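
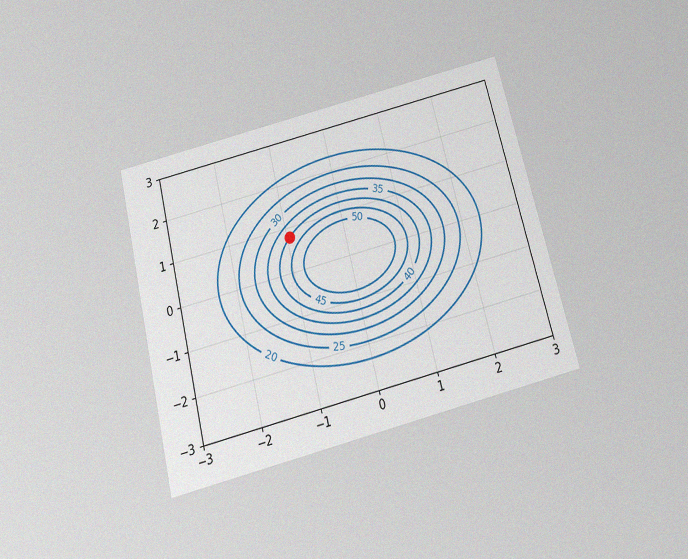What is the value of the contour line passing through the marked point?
The chart is tilted about 14° counter-clockwise and viewed slightly from below, with some photo noise. The marked point sits on the contour labelled 40.

40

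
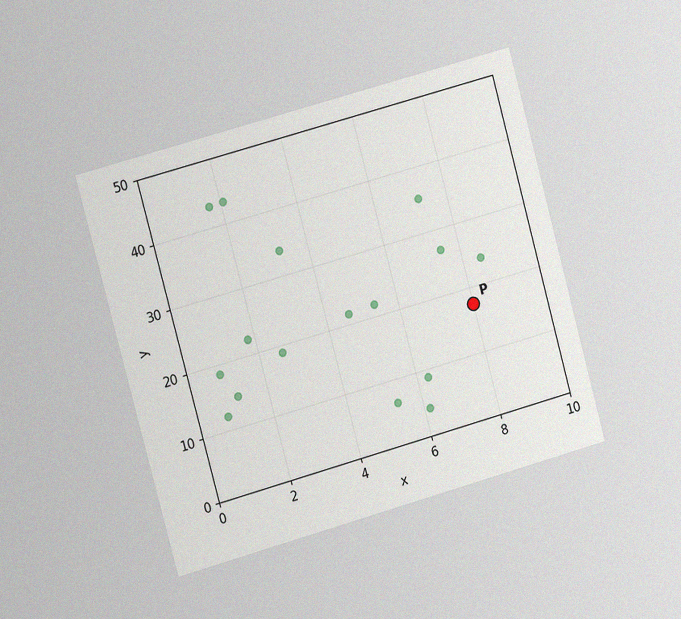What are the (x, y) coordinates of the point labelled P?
(8, 17.5)

The chart is tilted about 15° counter-clockwise and viewed slightly from the left, with some photo noise. Following the gridlines from P to each axis, P sits at (8, 17.5).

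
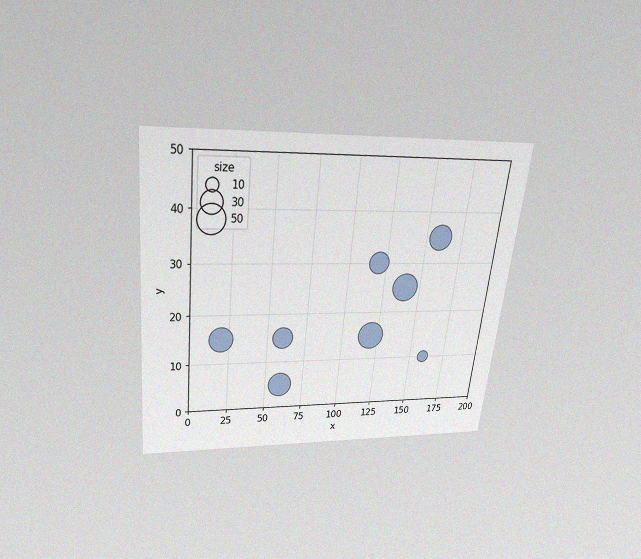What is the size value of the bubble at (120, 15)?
50

The chart is tilted about 6° clockwise and viewed slightly from above, with some photo noise. Matching the bubble at (120, 15) against the size legend gives 50.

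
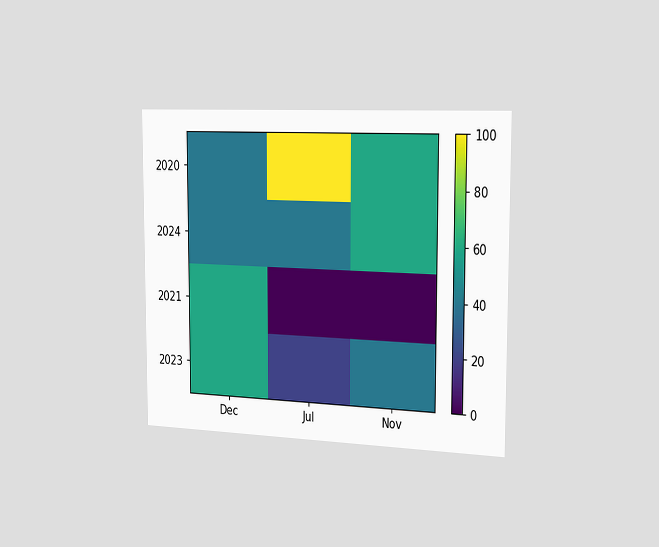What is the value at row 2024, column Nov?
60

The chart is viewed slightly from the right. Matching cell (2024, Nov) against the colorbar gives 60.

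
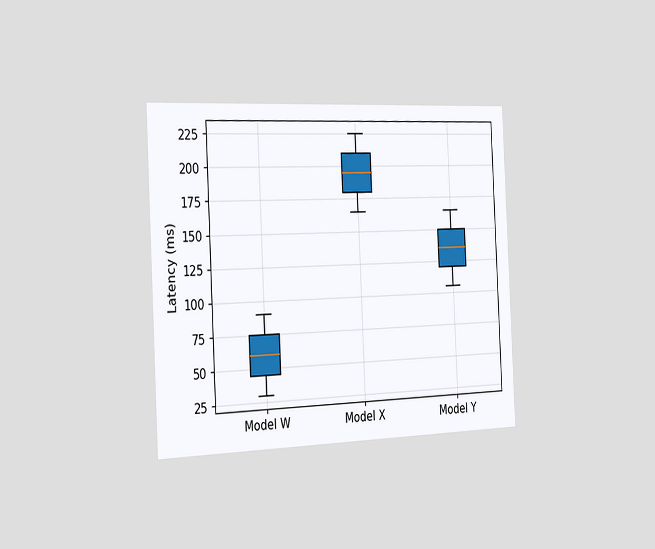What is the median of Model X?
195ms

The chart is tilted about 3° counter-clockwise and viewed slightly from the left. The median line in the Model X box sits at 195ms.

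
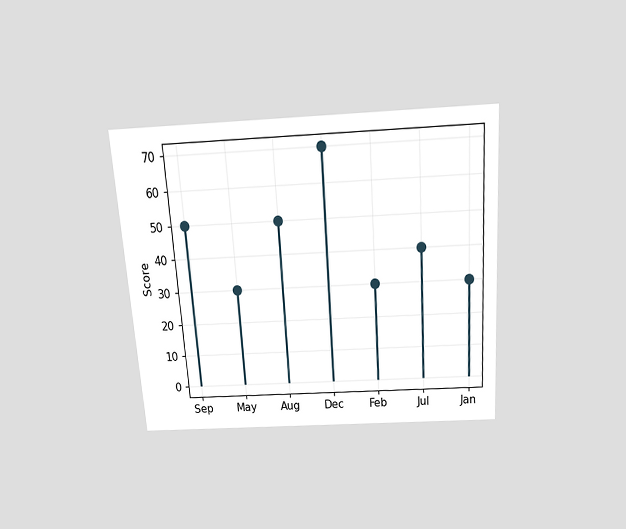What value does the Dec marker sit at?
The chart is tilted about 4° counter-clockwise and viewed slightly from above. The Dec marker sits at 70.

70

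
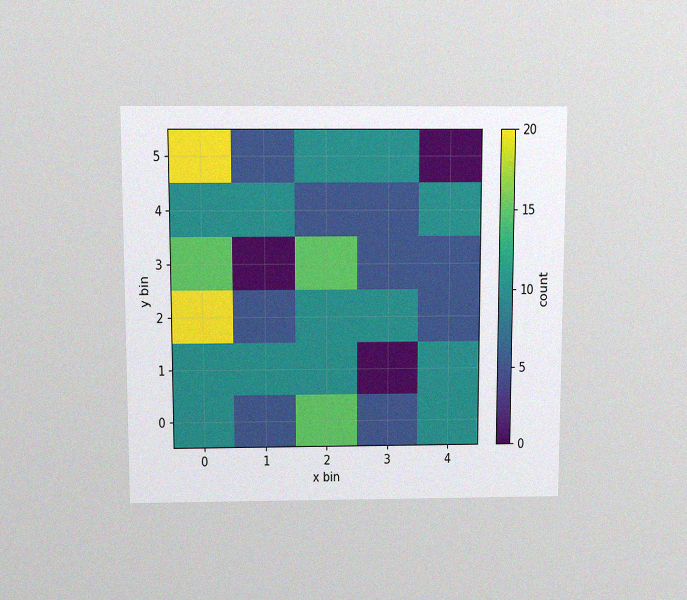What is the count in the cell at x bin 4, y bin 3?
5

The chart is viewed slightly from above, with some photo noise. Matching the cell (4, 3) against the colorbar gives 5.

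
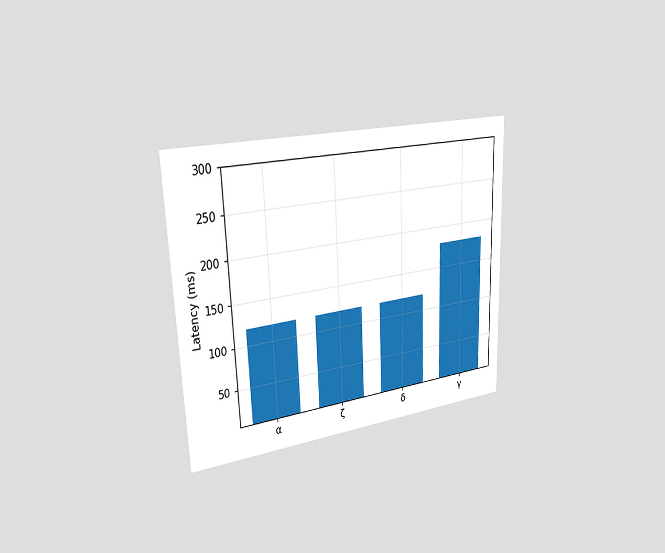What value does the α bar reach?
The chart is tilted about 2° counter-clockwise and viewed slightly from the left. Reading along the chart's y-axis, the α bar reaches 120ms.

120ms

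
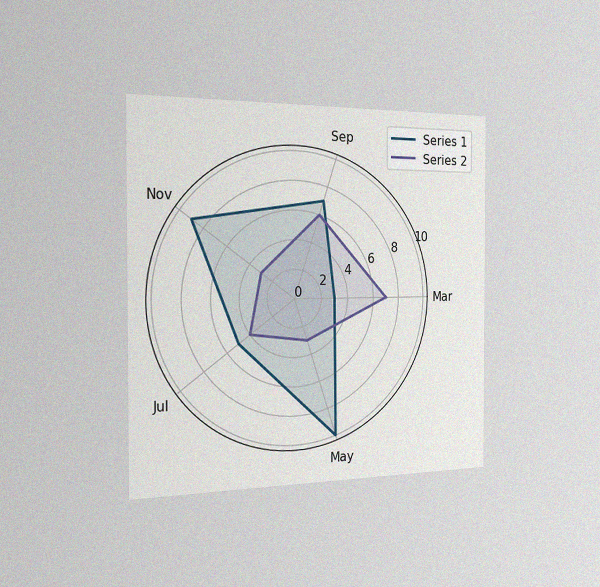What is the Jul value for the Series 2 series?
4

The chart is viewed slightly from the left, with some photo noise. On the Jul axis, Series 2 reaches 4.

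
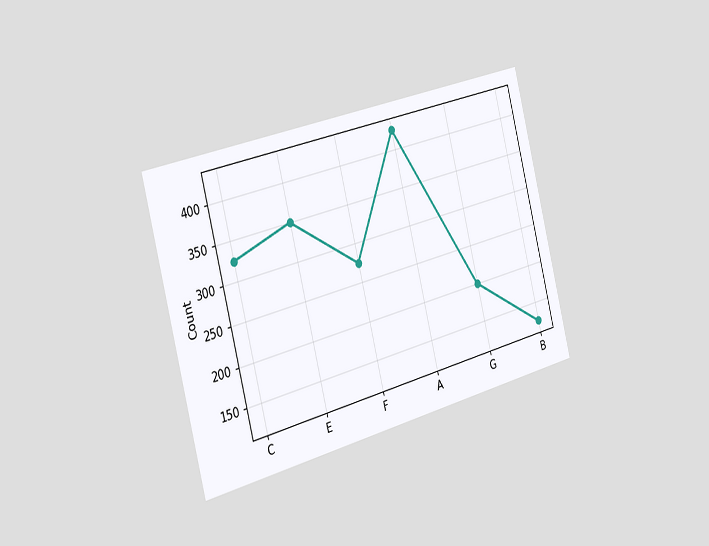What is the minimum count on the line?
The chart is tilted about 14° counter-clockwise and viewed slightly from the left. The lowest point is at B, and reading across to the y-axis gives 125.

125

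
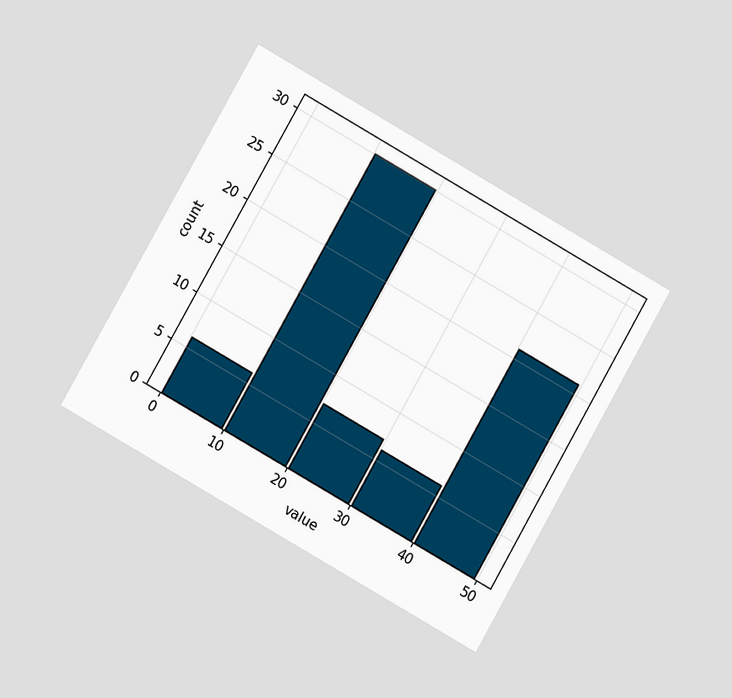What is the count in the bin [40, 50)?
The chart is tilted about 30° clockwise and viewed at a slight angle. The [40, 50) bin has height 21.

21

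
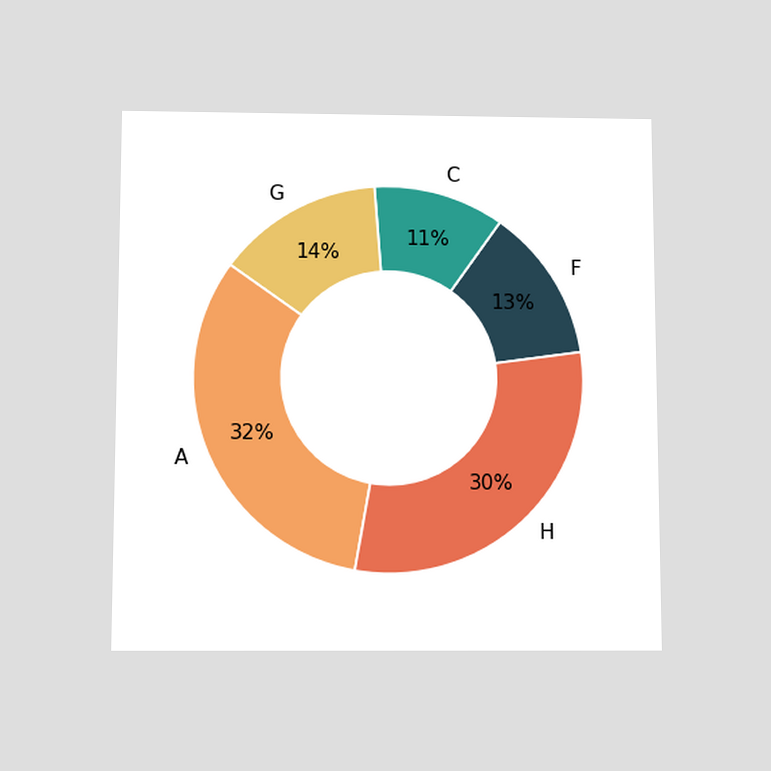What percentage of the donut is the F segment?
The chart is viewed slightly from below. The F segment takes up 13% of the ring.

13%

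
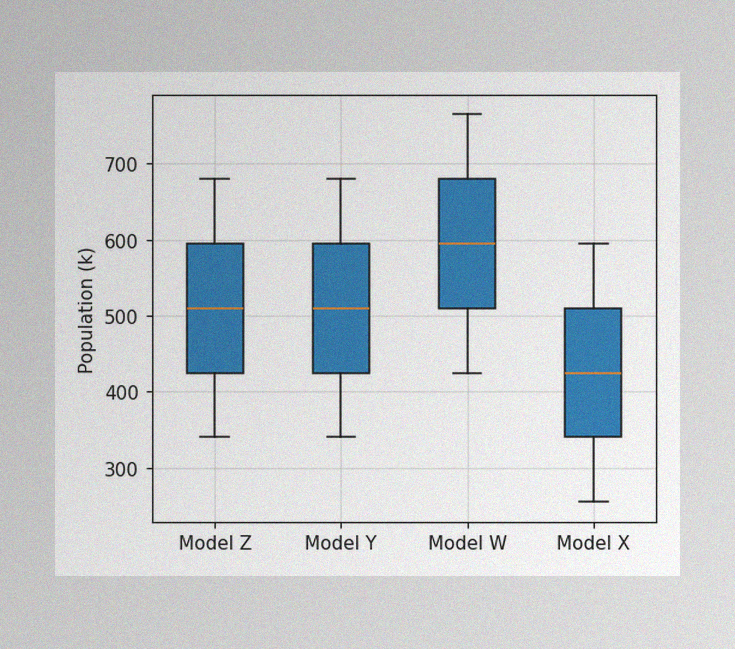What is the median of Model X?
The image has some photo noise and uneven lighting. The median line in the Model X box sits at 425k.

425k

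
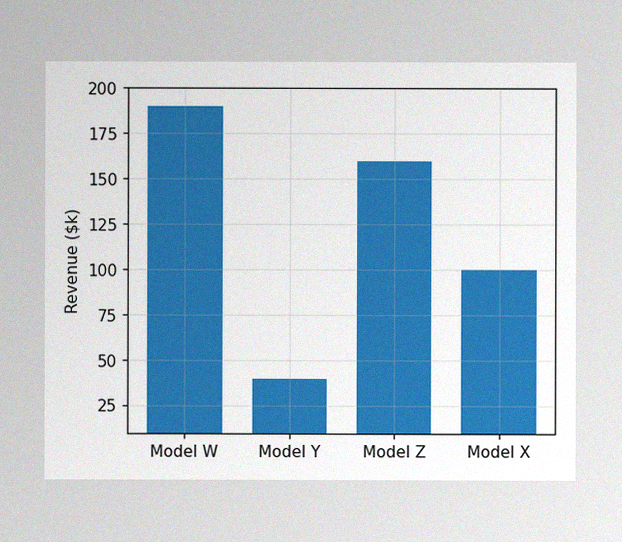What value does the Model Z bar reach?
$160k

The image has some photo noise and uneven lighting. Reading along the chart's y-axis, the Model Z bar reaches $160k.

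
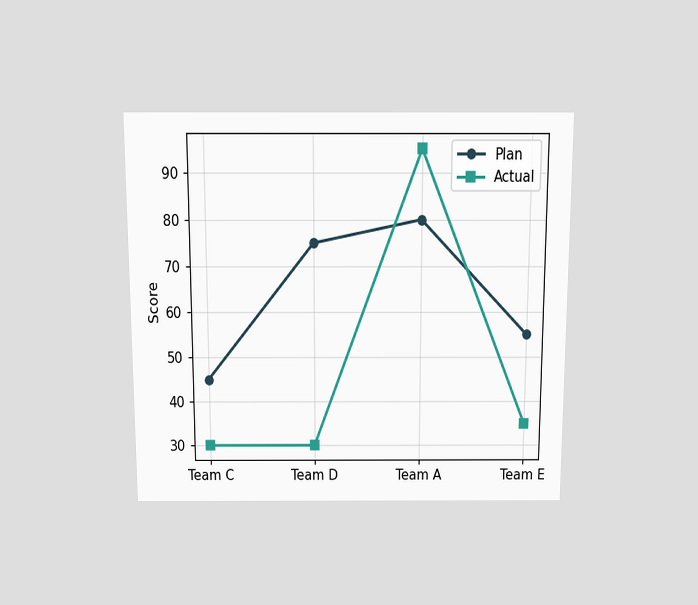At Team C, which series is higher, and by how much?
The chart is viewed slightly from above. At Team C, Plan sits above the other line by 15.

Plan, by 15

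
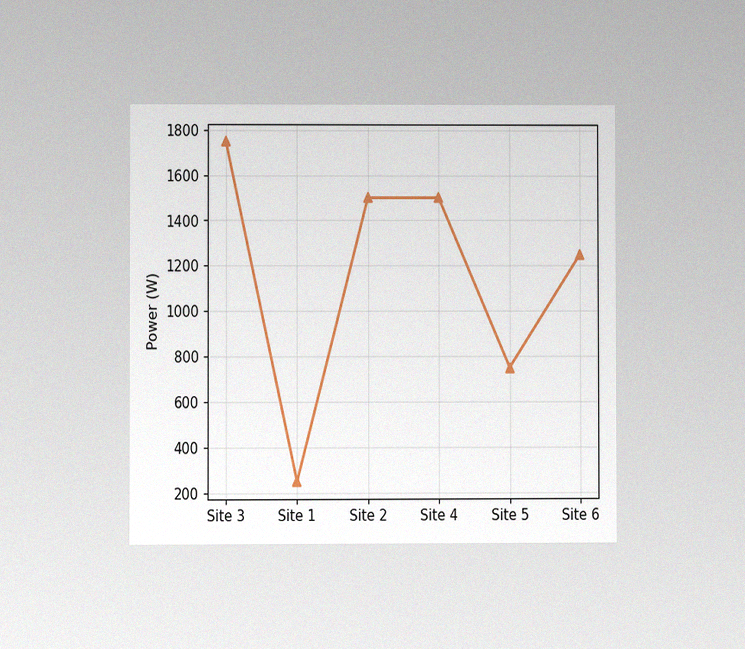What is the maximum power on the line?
1750W

The chart is viewed at a slight angle, with some photo noise. The highest point is at Site 3, and reading across to the y-axis gives 1750W.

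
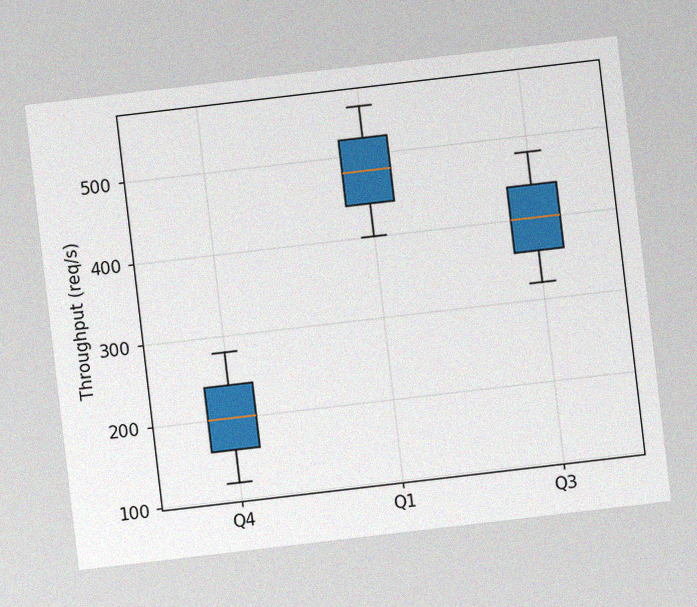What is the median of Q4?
The chart is tilted about 7° counter-clockwise, with some photo noise. The median line in the Q4 box sits at 200req/s.

200req/s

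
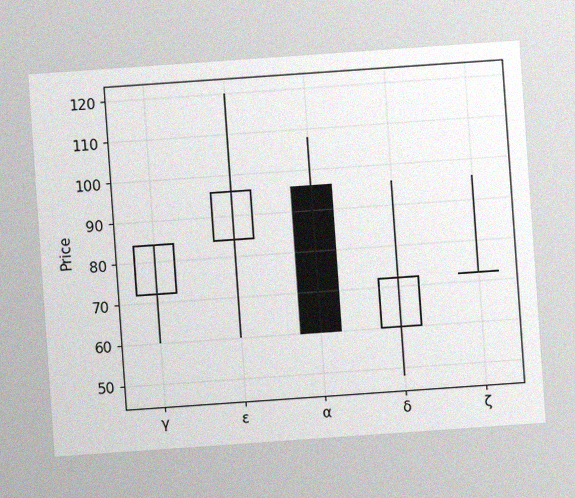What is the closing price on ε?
The chart is tilted about 4° counter-clockwise, with some photo noise. The ε candle closes at 96.

96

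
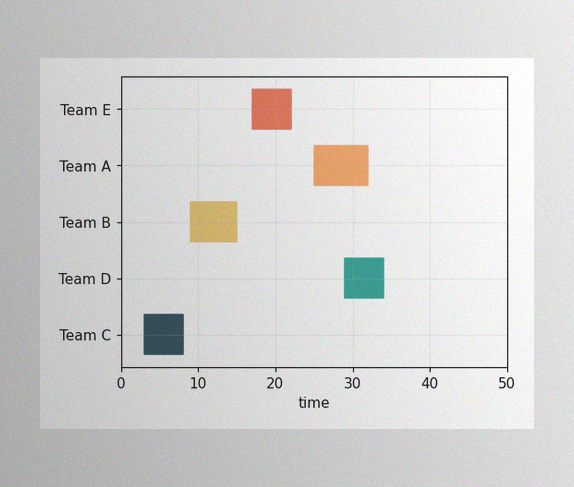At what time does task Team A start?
25

The image has some photo noise and uneven lighting. The Team A bar begins at t=25.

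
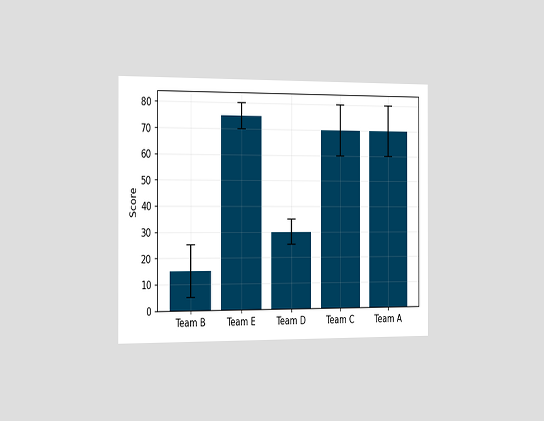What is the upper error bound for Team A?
The chart is viewed slightly from the left. The Team A bar's upper whisker reaches 80.

80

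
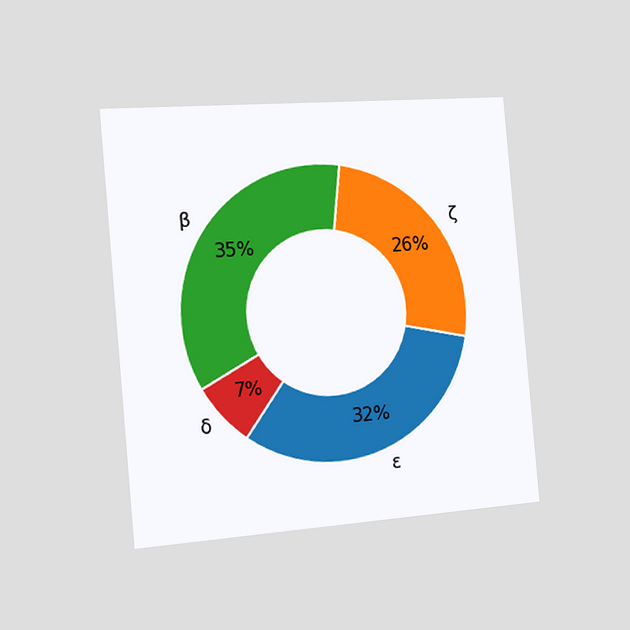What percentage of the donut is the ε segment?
The chart is tilted about 5° counter-clockwise and viewed slightly from the left. The ε segment takes up 32% of the ring.

32%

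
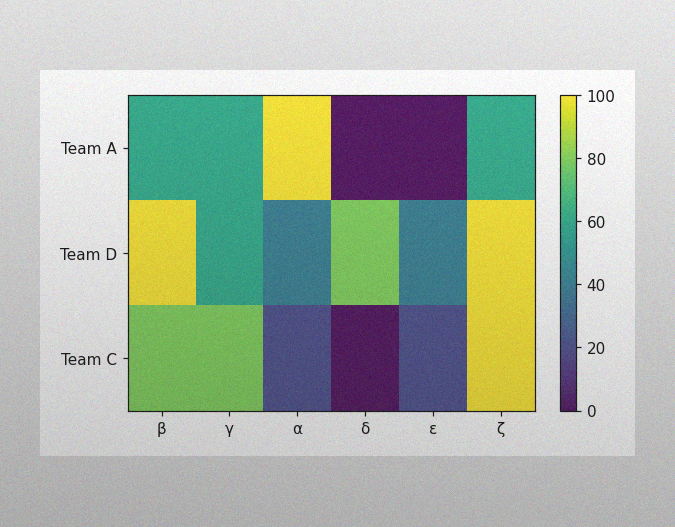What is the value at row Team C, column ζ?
The image has some photo noise and uneven lighting. Matching cell (Team C, ζ) against the colorbar gives 100.

100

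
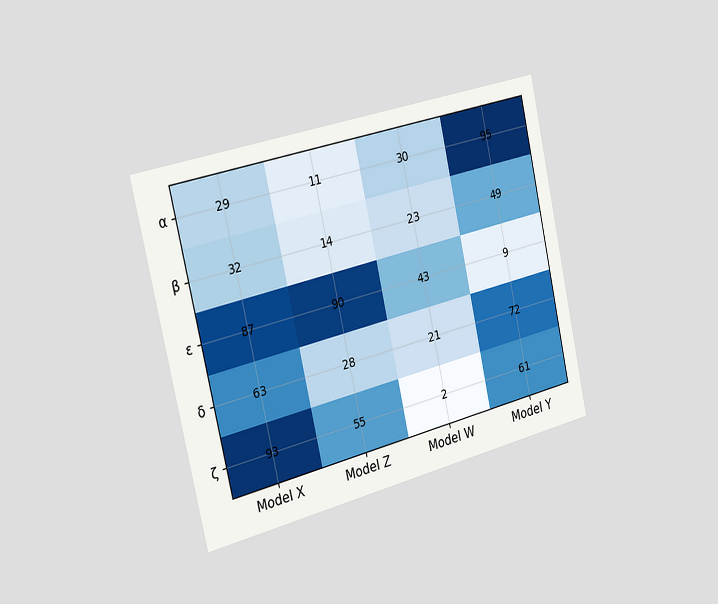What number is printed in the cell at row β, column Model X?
The chart is tilted about 13° counter-clockwise and viewed slightly from the left. The (β, Model X) cell reads 32.

32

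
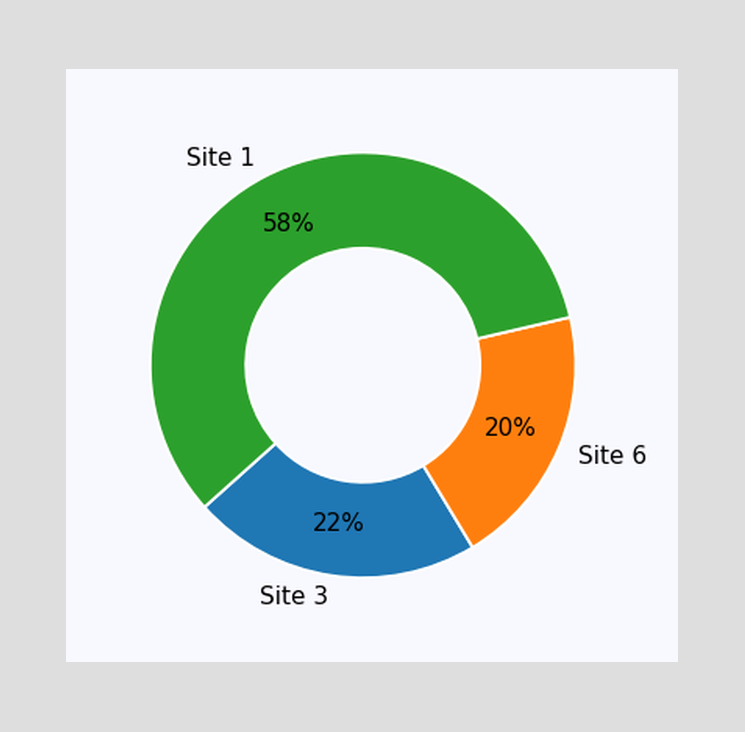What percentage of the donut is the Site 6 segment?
20%

The Site 6 segment takes up 20% of the ring.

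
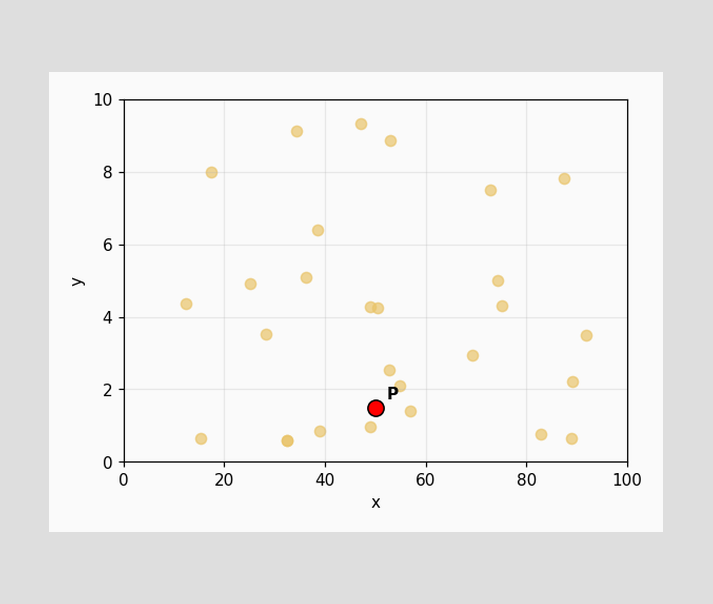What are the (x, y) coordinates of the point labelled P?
(50, 1.5)

Following the gridlines from P to each axis, P sits at (50, 1.5).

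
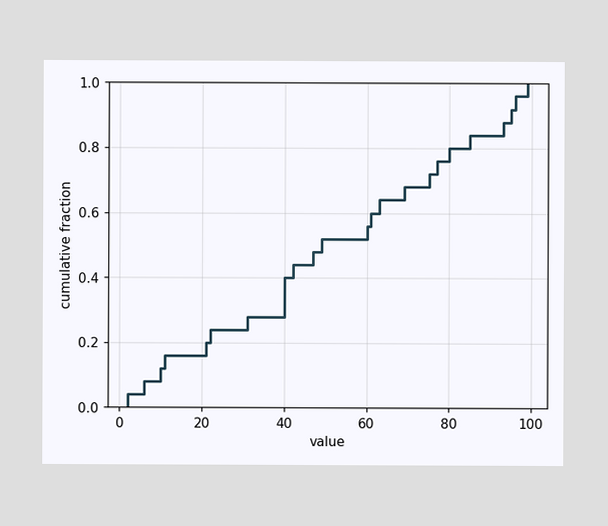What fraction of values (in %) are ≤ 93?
At x=93 the ECDF step is at 88%.

88%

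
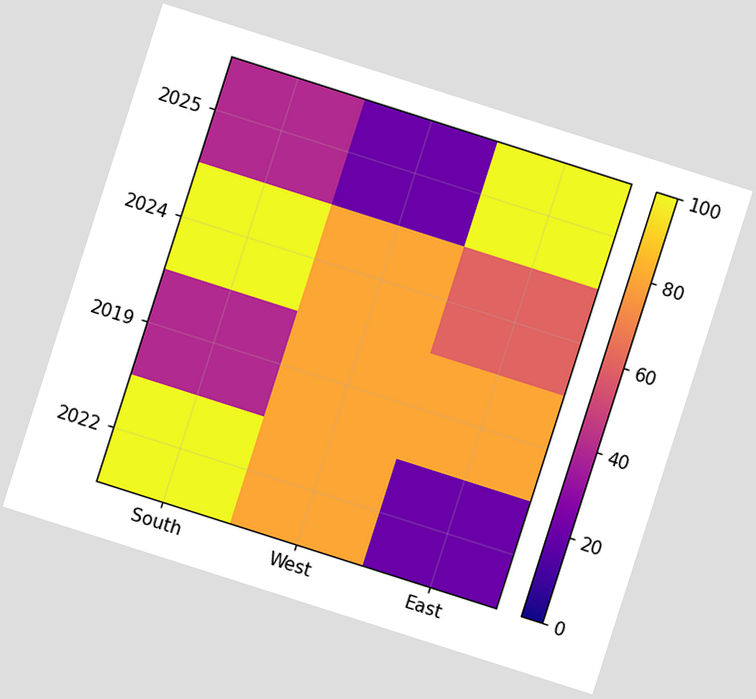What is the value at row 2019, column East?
The chart is tilted about 18° clockwise. Matching cell (2019, East) against the colorbar gives 80.

80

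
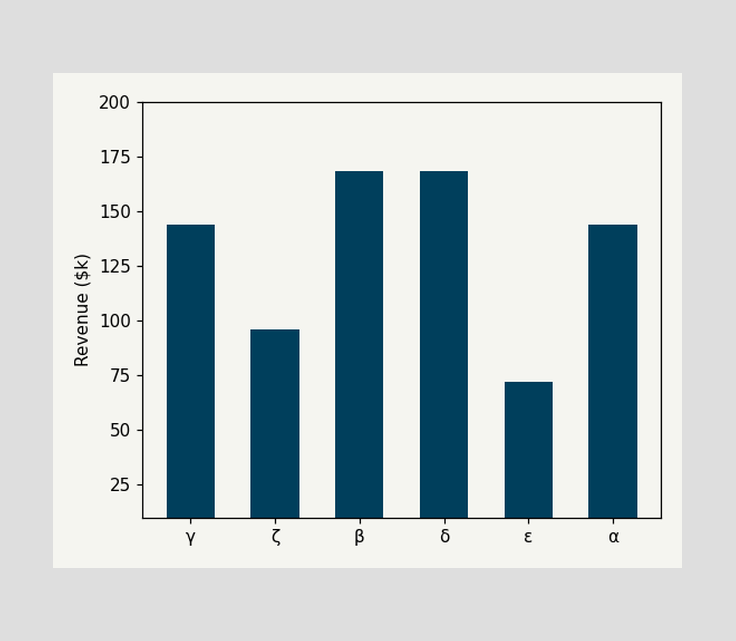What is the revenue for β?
Reading along the chart's y-axis, the β bar reaches $168k.

$168k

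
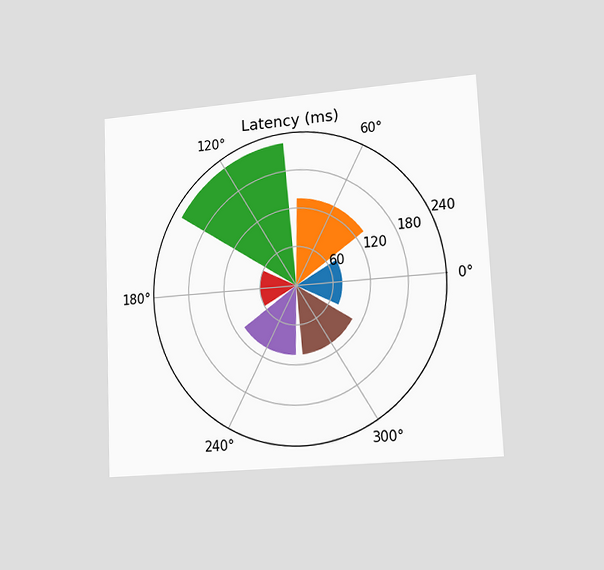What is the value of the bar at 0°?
The chart is tilted about 3° counter-clockwise and viewed slightly from the right. The bar at 0° reaches 75ms on the radial axis.

75ms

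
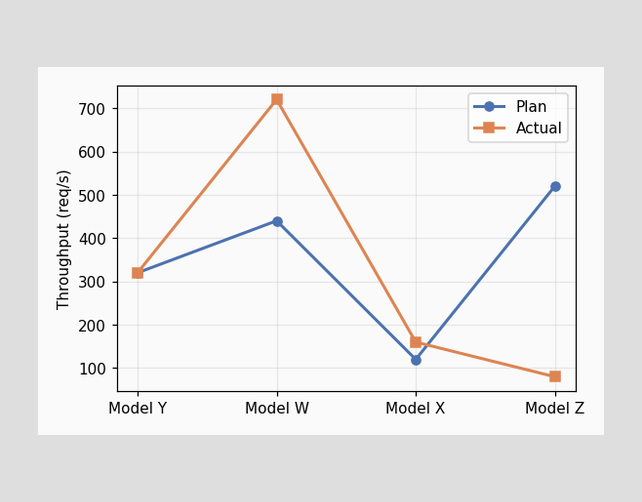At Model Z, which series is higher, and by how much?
Plan, by 440req/s

At Model Z, Plan sits above the other line by 440req/s.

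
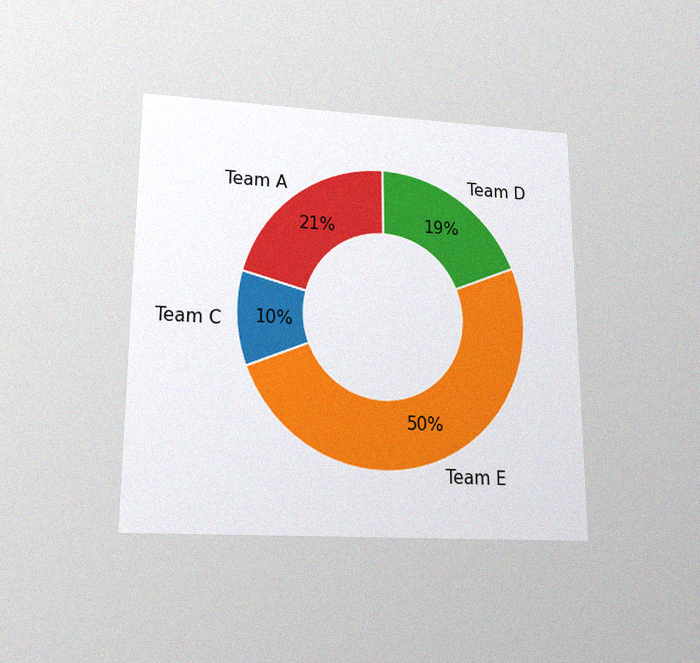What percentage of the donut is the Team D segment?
The chart is viewed slightly from below, with some photo noise. The Team D segment takes up 19% of the ring.

19%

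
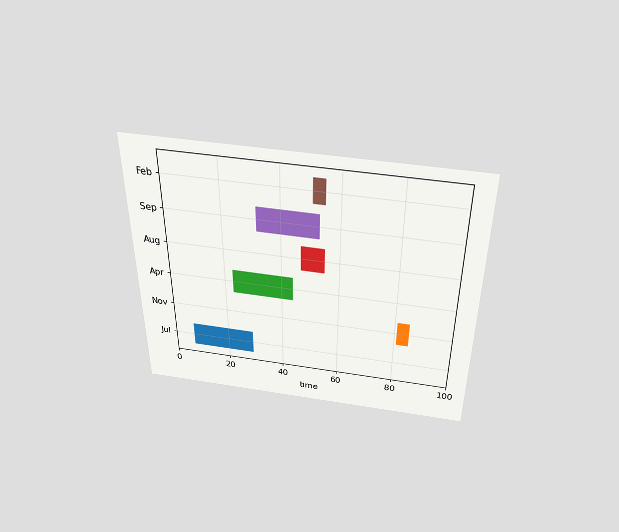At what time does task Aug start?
47

The chart is viewed slightly from above. The Aug bar begins at t=47.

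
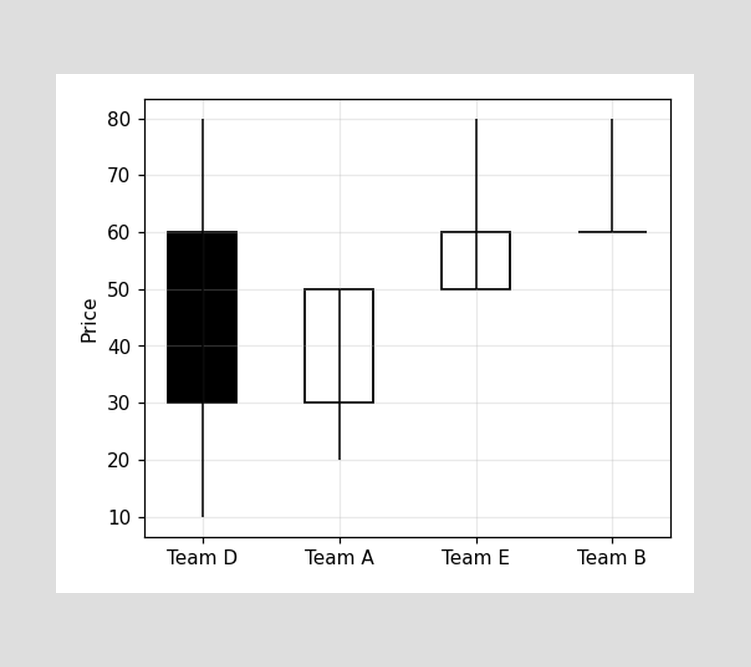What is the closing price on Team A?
The Team A candle closes at 50.

50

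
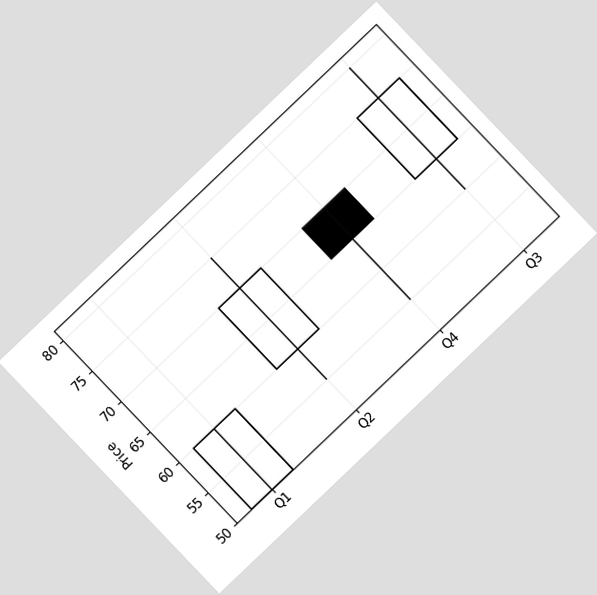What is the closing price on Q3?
The chart is tilted about 44° counter-clockwise. The Q3 candle closes at 75.

75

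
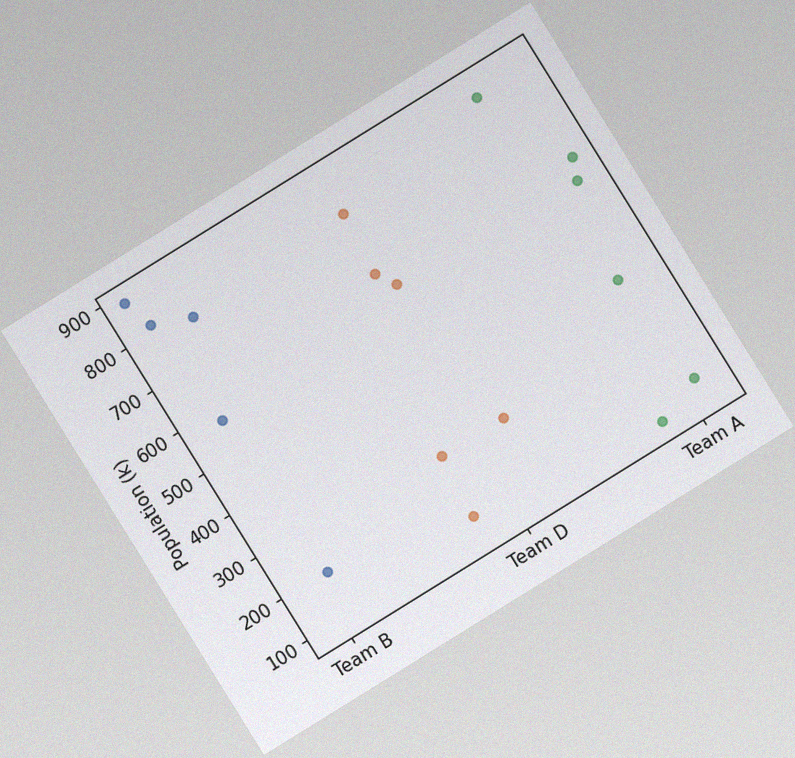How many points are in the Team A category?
The chart is tilted about 32° counter-clockwise, with some photo noise. Counting the markers in the Team A column gives 6.

6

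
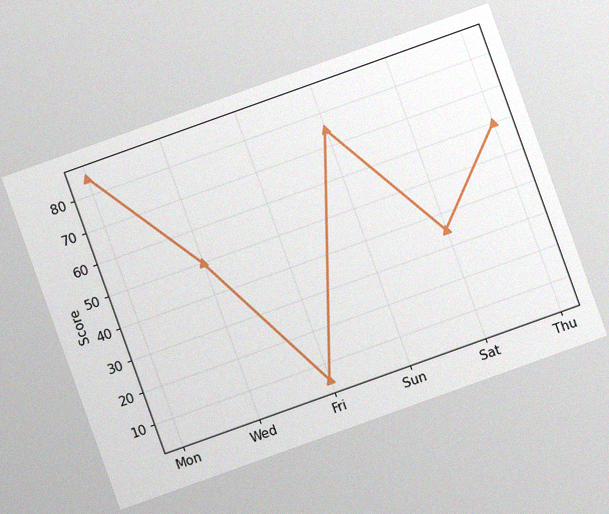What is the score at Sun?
The chart is tilted about 20° counter-clockwise, with some photo noise. At Sun, the line is at 75.

75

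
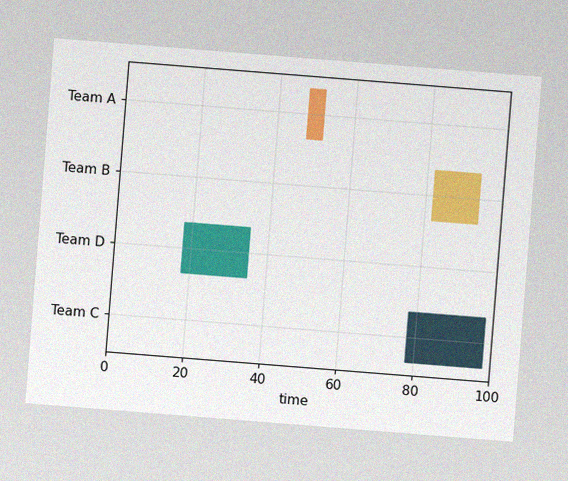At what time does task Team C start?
The chart is tilted about 5° clockwise, with some photo noise. The Team C bar begins at t=78.

78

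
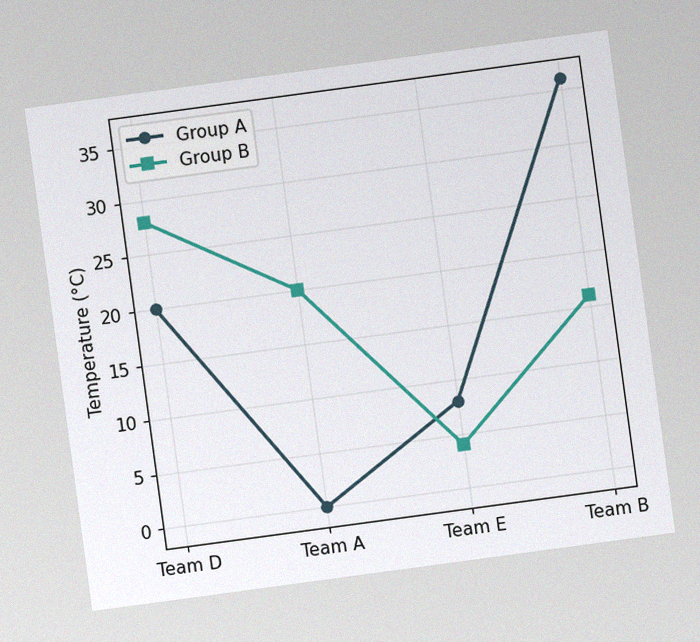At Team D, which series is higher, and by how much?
The chart is tilted about 8° counter-clockwise, with some photo noise. At Team D, Group B sits above the other line by 8°C.

Group B, by 8°C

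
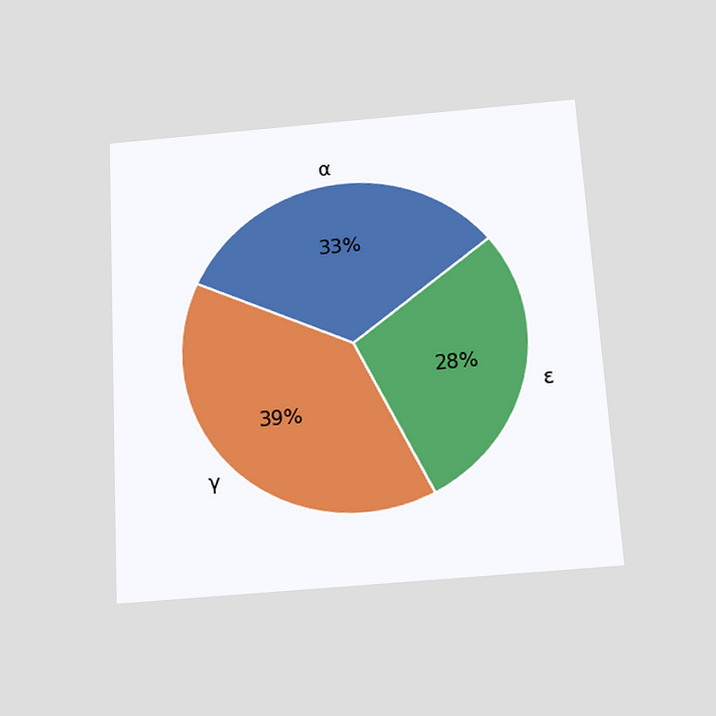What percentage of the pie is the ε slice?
28%

The chart is tilted about 3° counter-clockwise and viewed slightly from below. The ε slice takes up 28% of the pie.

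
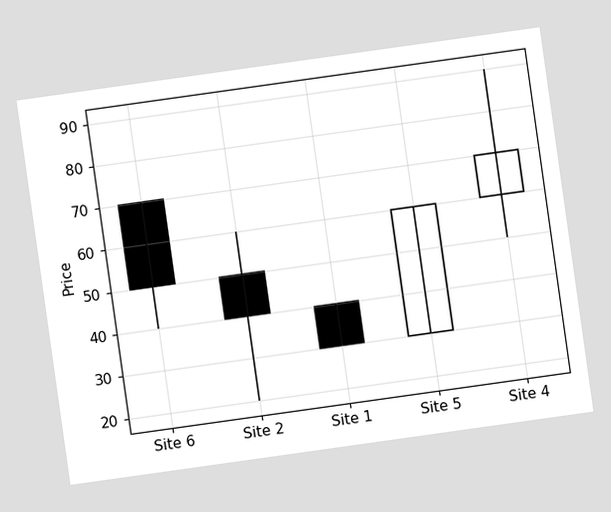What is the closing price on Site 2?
40

The chart is tilted about 8° counter-clockwise. The Site 2 candle closes at 40.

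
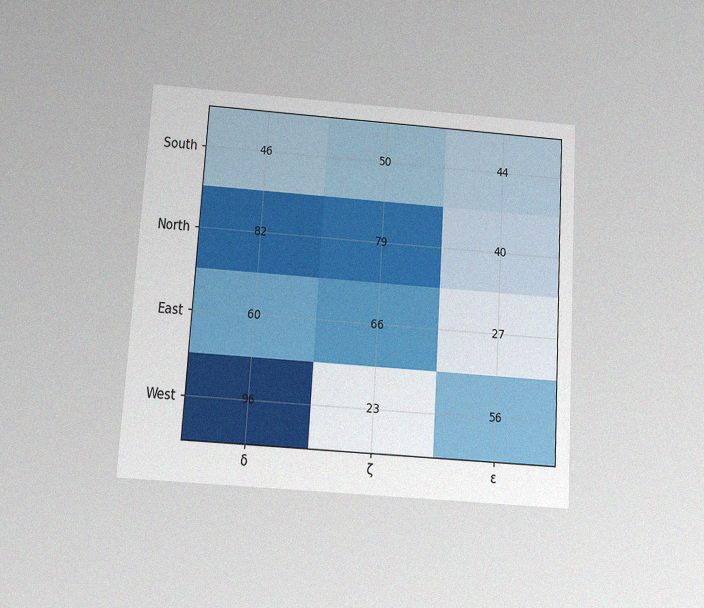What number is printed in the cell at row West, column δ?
The chart is tilted about 4° clockwise and viewed slightly from below, with some photo noise. The (West, δ) cell reads 96.

96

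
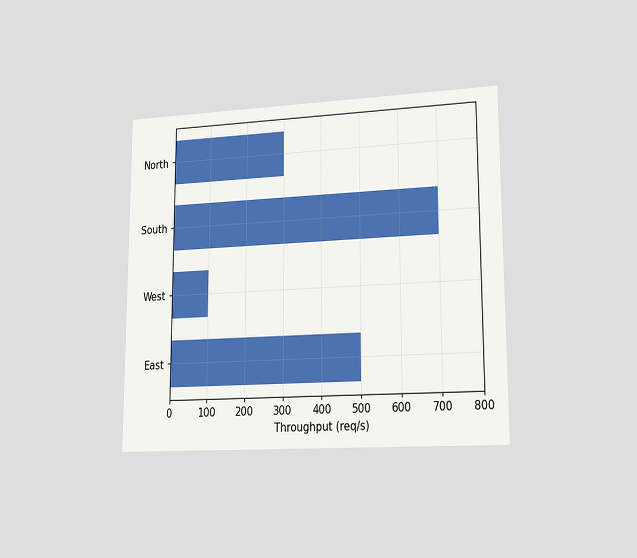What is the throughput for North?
300req/s

The chart is viewed slightly from the right. Reading along the chart's x-axis, the North bar reaches 300req/s.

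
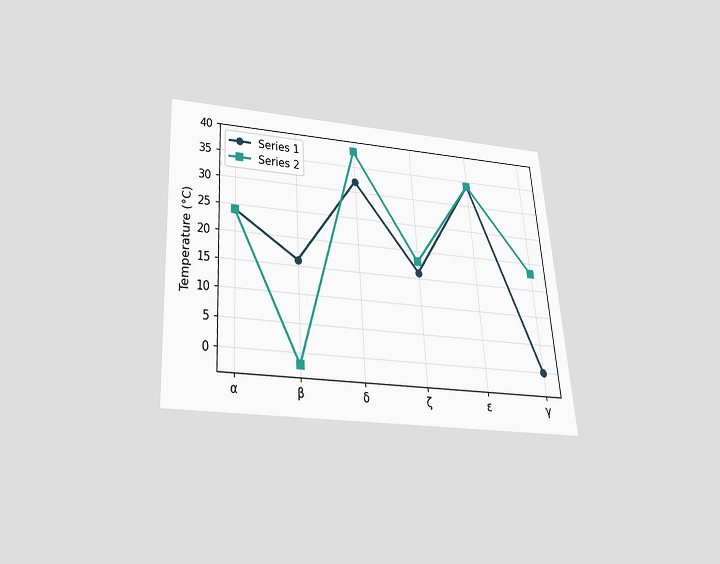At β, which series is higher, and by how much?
Series 1, by 18°C

The chart is tilted about 4° counter-clockwise and viewed slightly from below. At β, Series 1 sits above the other line by 18°C.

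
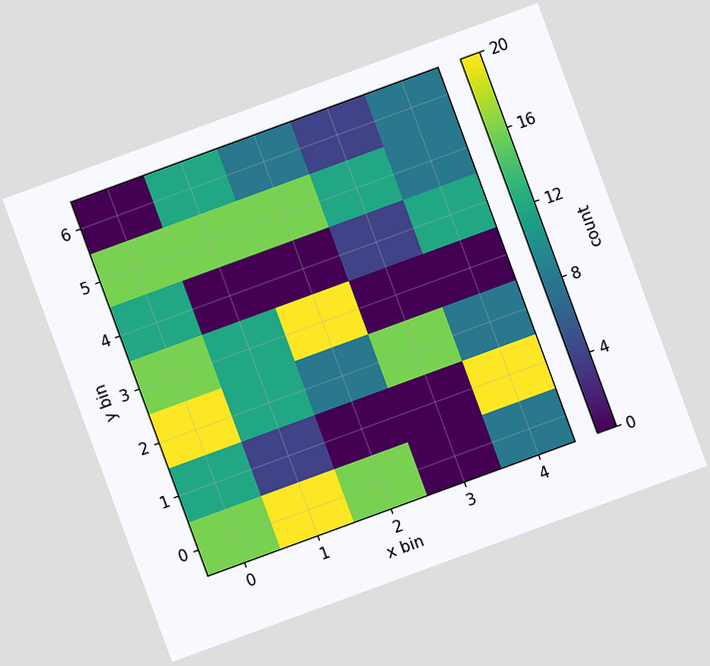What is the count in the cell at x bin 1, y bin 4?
0

The chart is tilted about 20° counter-clockwise. Matching the cell (1, 4) against the colorbar gives 0.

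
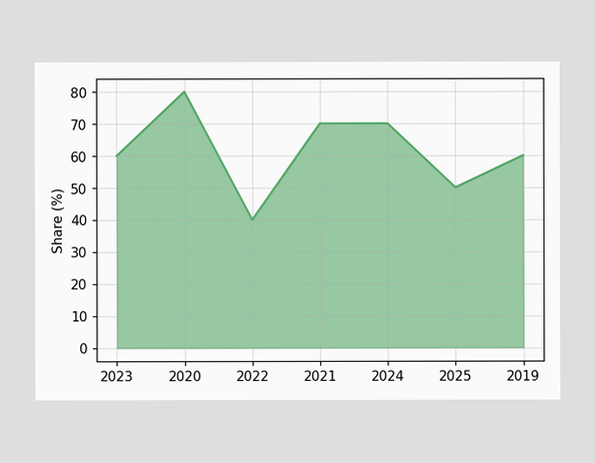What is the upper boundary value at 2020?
80%

At 2020 the upper boundary is at 80%.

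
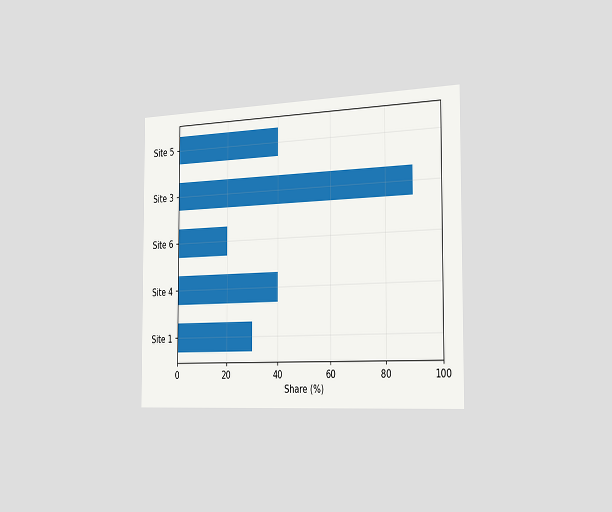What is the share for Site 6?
20%

The chart is viewed slightly from the right. Reading along the chart's x-axis, the Site 6 bar reaches 20%.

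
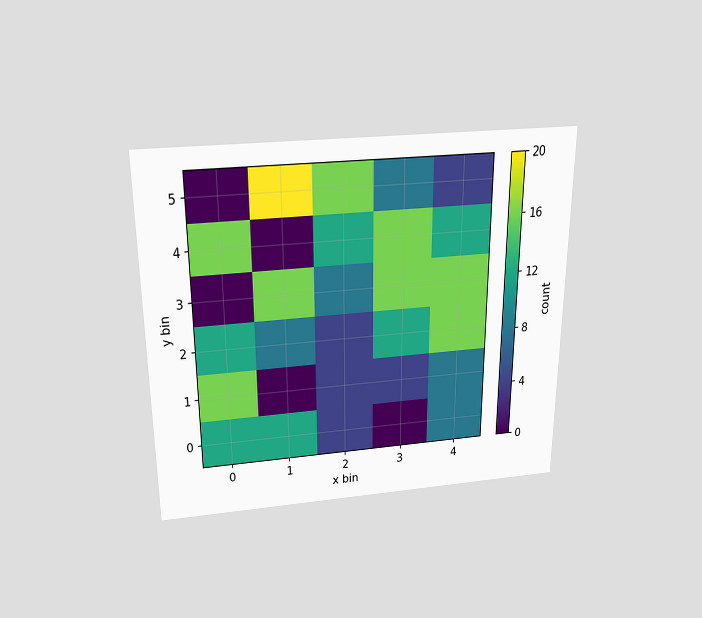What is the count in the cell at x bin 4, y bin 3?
The chart is viewed slightly from above. Matching the cell (4, 3) against the colorbar gives 16.

16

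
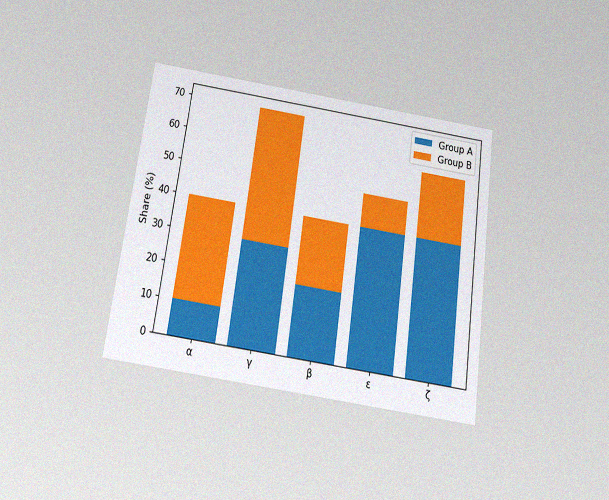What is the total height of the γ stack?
70%

The chart is tilted about 8° clockwise and viewed slightly from below, with some photo noise. The γ stack's top reaches 70% on the y-axis.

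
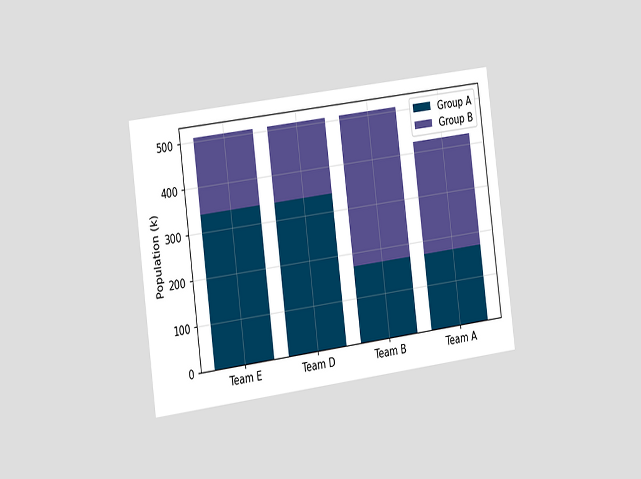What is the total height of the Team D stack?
The chart is tilted about 7° counter-clockwise and viewed slightly from the left. The Team D stack's top reaches 510k on the y-axis.

510k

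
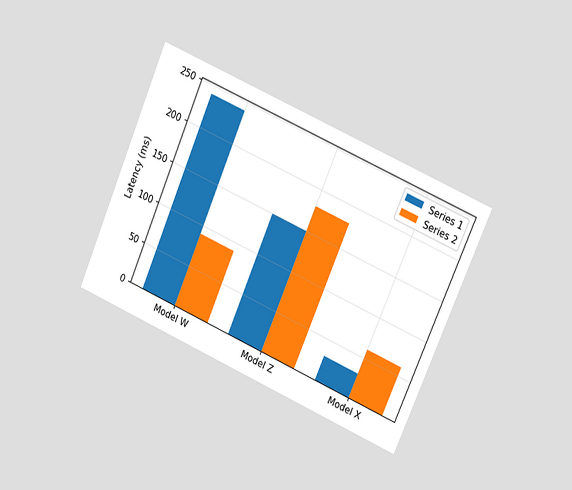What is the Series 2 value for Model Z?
180ms

The chart is tilted about 23° clockwise and viewed at a slight angle. The Series 2 bar at Model Z reaches 180ms on the y-axis.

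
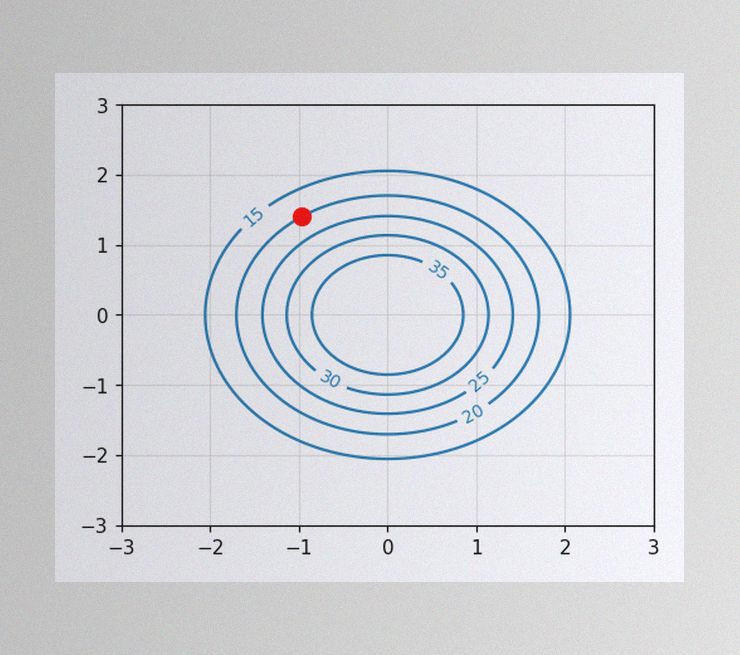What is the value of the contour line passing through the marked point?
20

The image has some photo noise and uneven lighting. The marked point sits on the contour labelled 20.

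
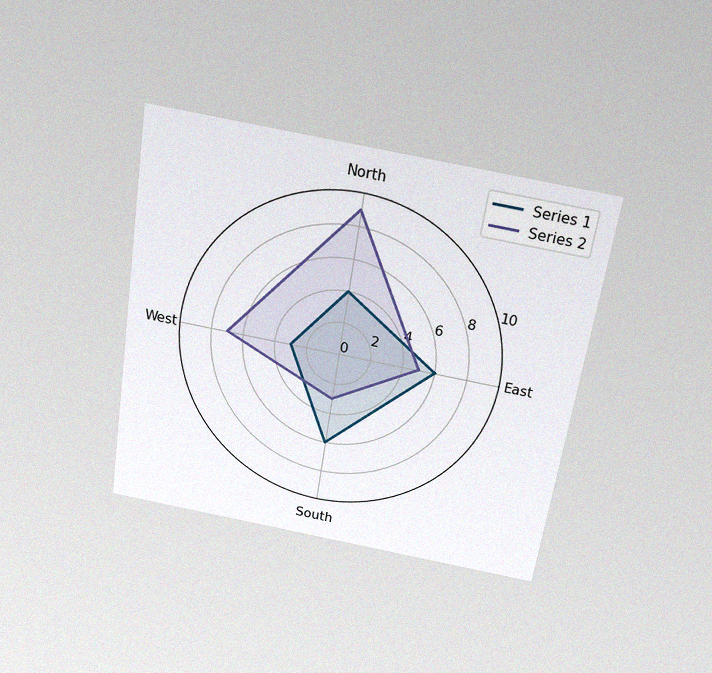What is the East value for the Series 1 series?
The chart is tilted about 9° clockwise and viewed slightly from above, with some photo noise. On the East axis, Series 1 reaches 6.

6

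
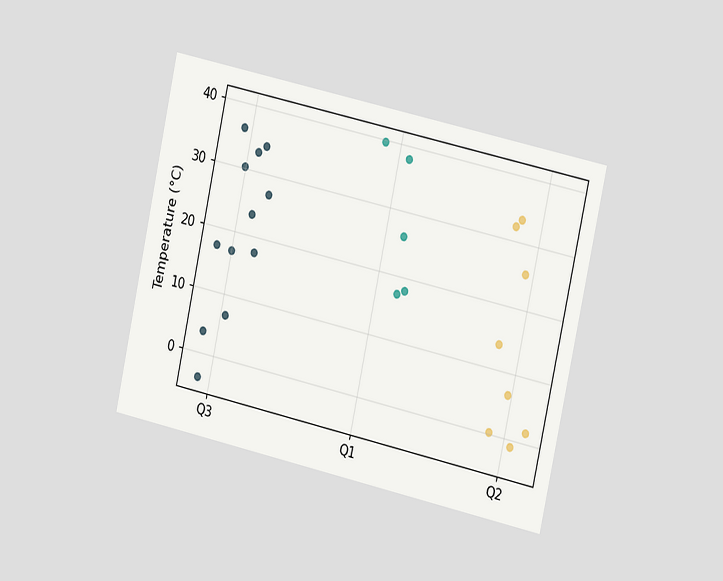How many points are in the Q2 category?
The chart is tilted about 12° clockwise and viewed slightly from the right. Counting the markers in the Q2 column gives 8.

8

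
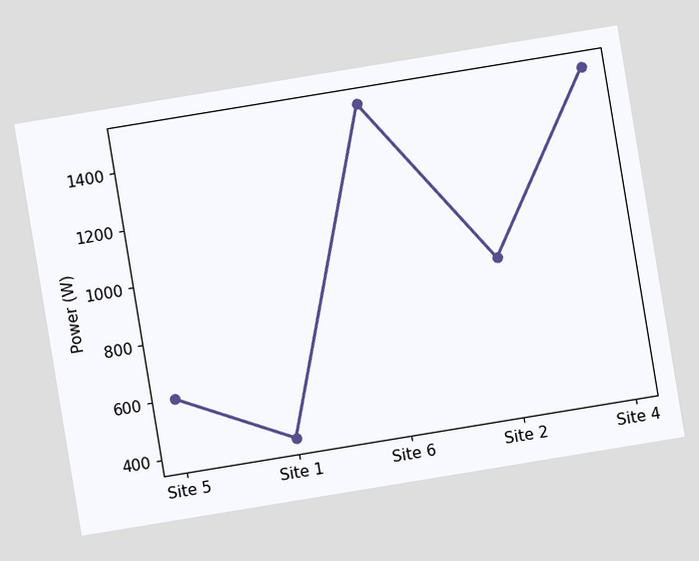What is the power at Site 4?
The chart is tilted about 9° counter-clockwise. At Site 4, the line is at 1500W.

1500W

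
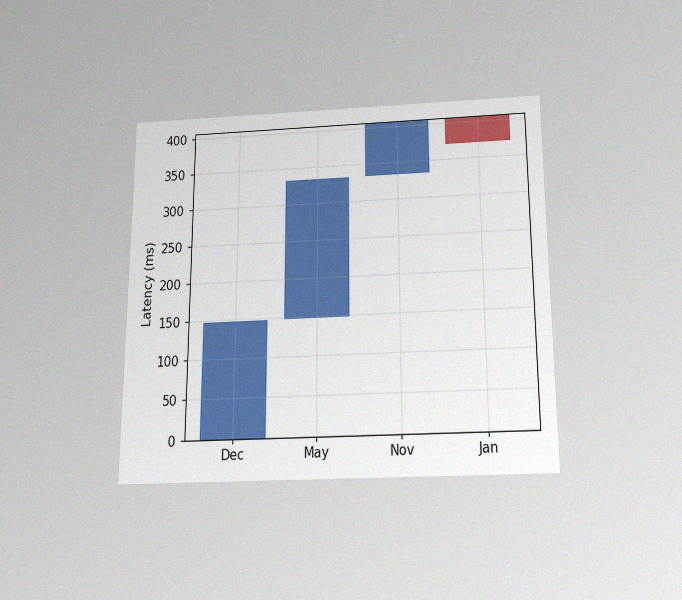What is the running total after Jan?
370ms

The chart is viewed slightly from below, with some photo noise. After Jan the running total reaches 370ms.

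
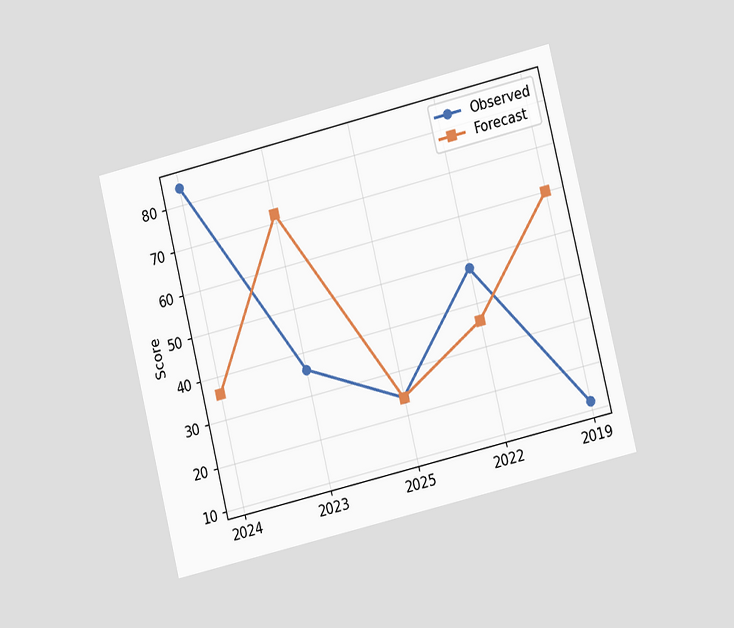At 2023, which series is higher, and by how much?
The chart is tilted about 14° counter-clockwise and viewed at a slight angle. At 2023, Forecast sits above the other line by 36.

Forecast, by 36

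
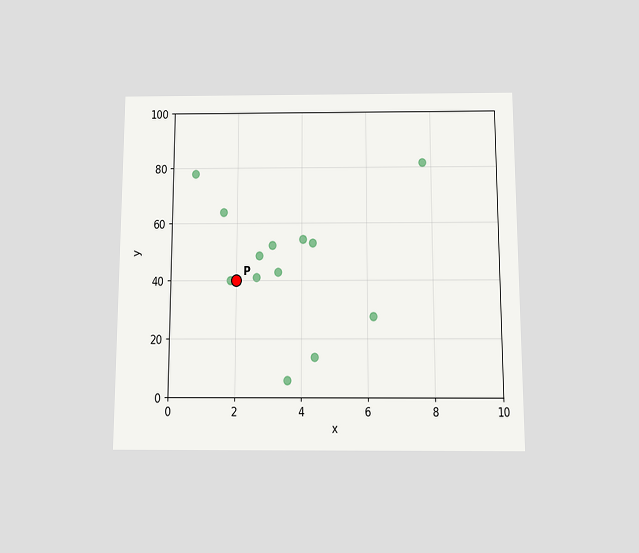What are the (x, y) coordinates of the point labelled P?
(2, 40)

The chart is viewed slightly from below. Following the gridlines from P to each axis, P sits at (2, 40).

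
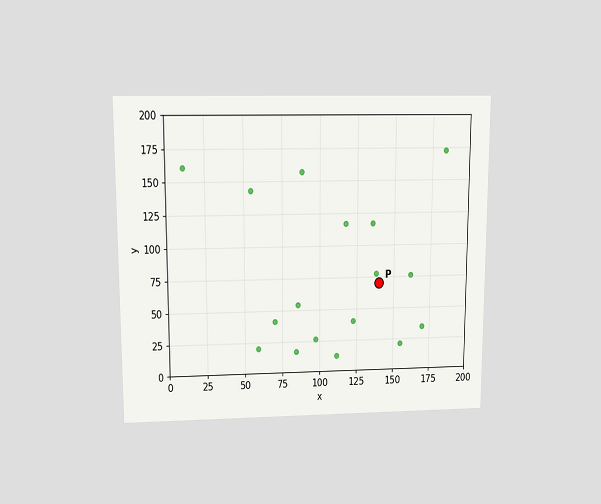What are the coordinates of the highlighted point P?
(140, 70)

The chart is viewed slightly from above. Following the gridlines from P to each axis, P sits at (140, 70).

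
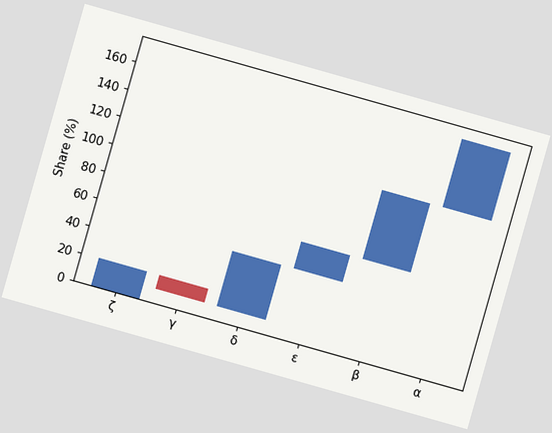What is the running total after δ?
50%

The chart is tilted about 16° clockwise. After δ the running total reaches 50%.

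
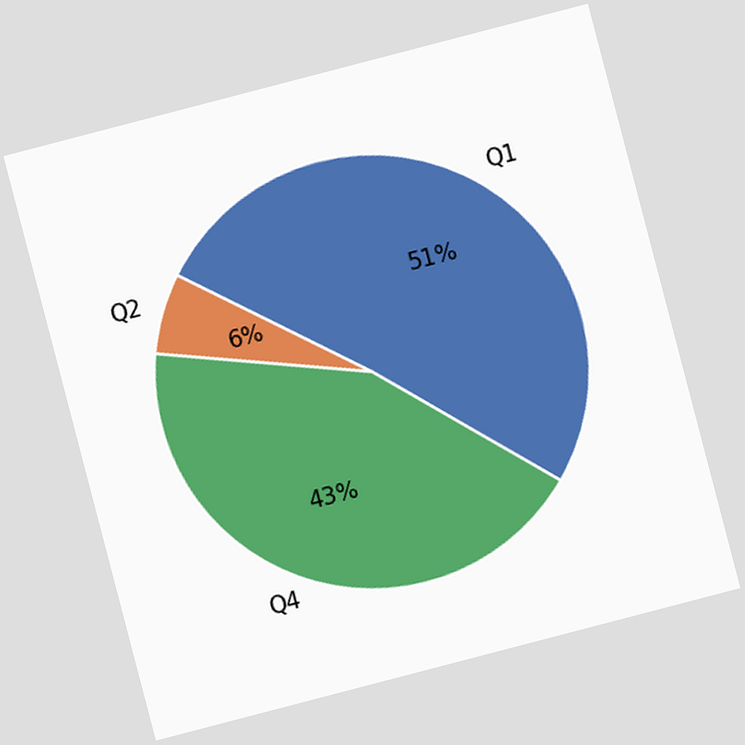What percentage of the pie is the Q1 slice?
The chart is tilted about 15° counter-clockwise. The Q1 slice takes up 51% of the pie.

51%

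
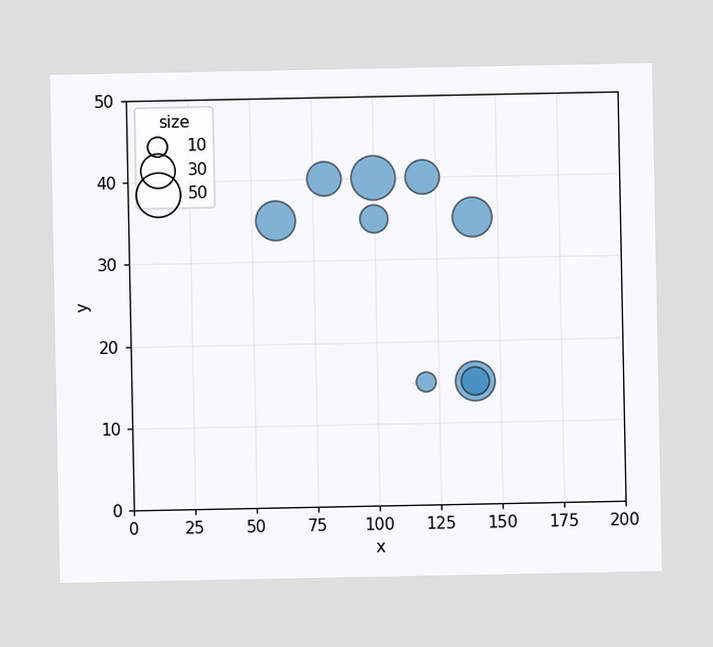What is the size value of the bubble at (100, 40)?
50

Matching the bubble at (100, 40) against the size legend gives 50.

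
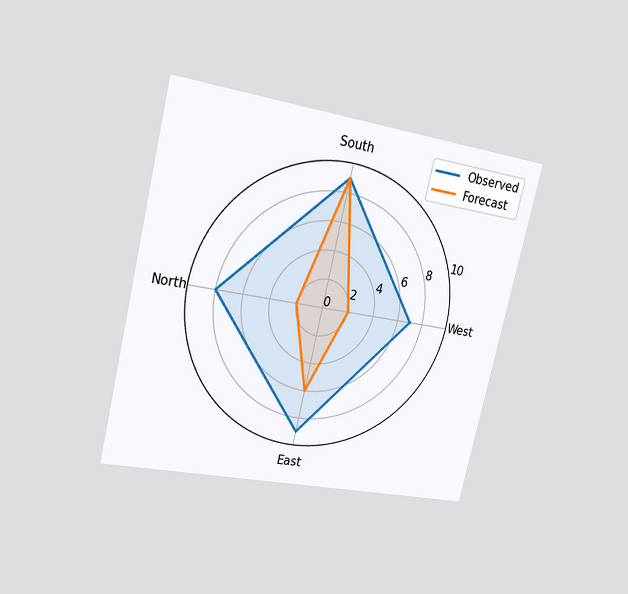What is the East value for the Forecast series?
The chart is tilted about 13° clockwise and viewed at a slight angle. On the East axis, Forecast reaches 6.

6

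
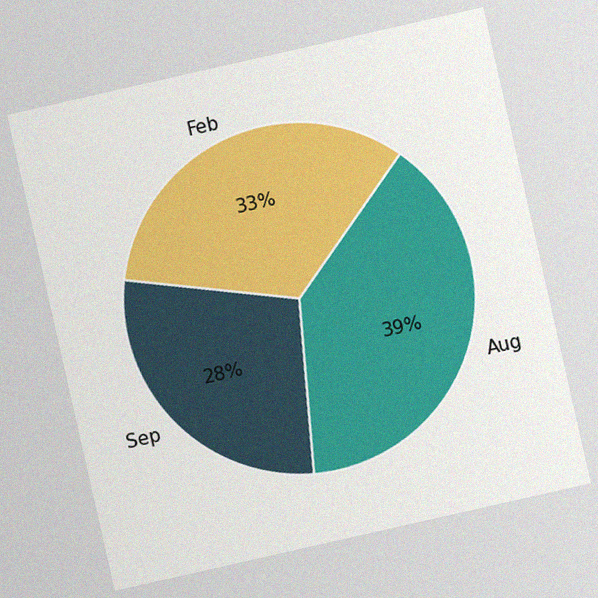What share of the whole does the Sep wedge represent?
The chart is tilted about 13° counter-clockwise, with some photo noise. The Sep slice takes up 28% of the pie.

28%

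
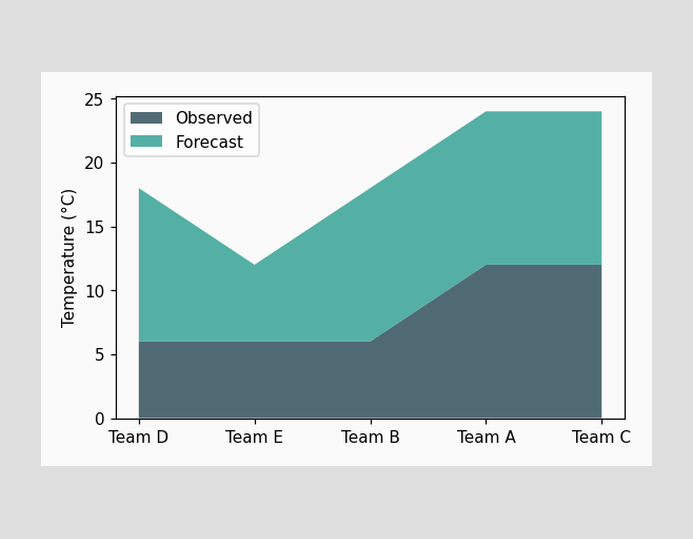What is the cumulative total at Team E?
12°C

The stacked total at Team E reaches 12°C.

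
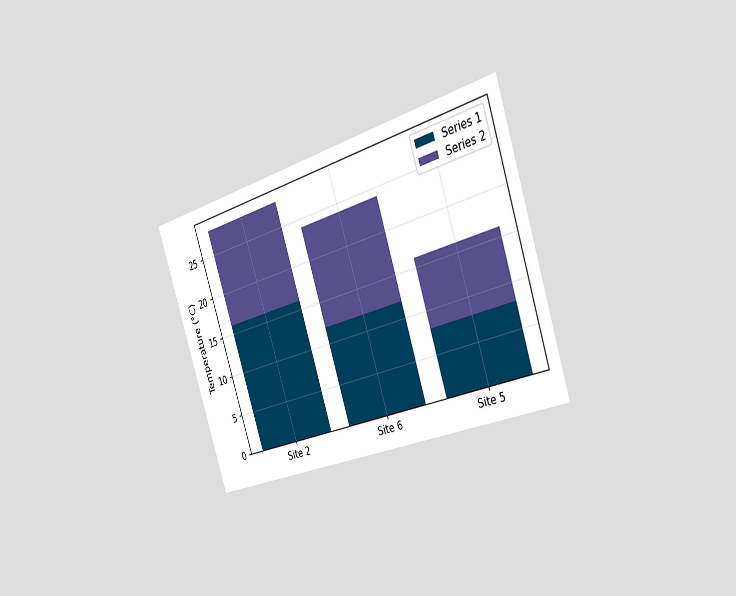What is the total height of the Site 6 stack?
24°C

The chart is tilted about 18° counter-clockwise and viewed slightly from the right. The Site 6 stack's top reaches 24°C on the y-axis.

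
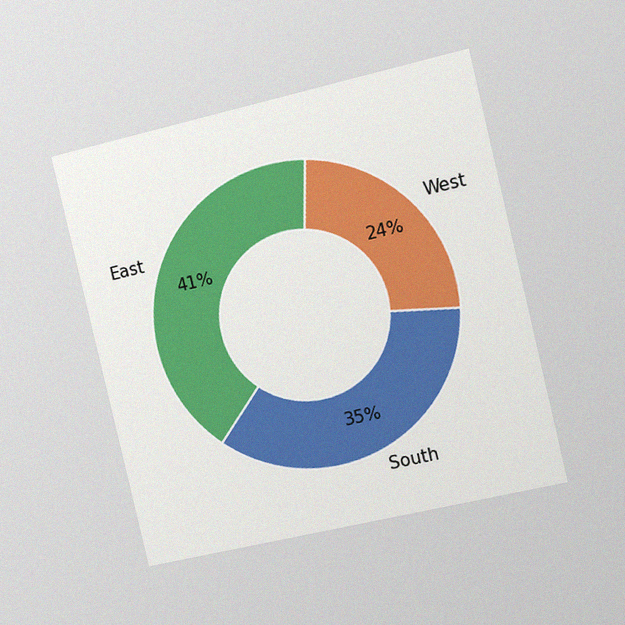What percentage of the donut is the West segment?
The chart is tilted about 13° counter-clockwise and viewed slightly from the right, with some photo noise. The West segment takes up 24% of the ring.

24%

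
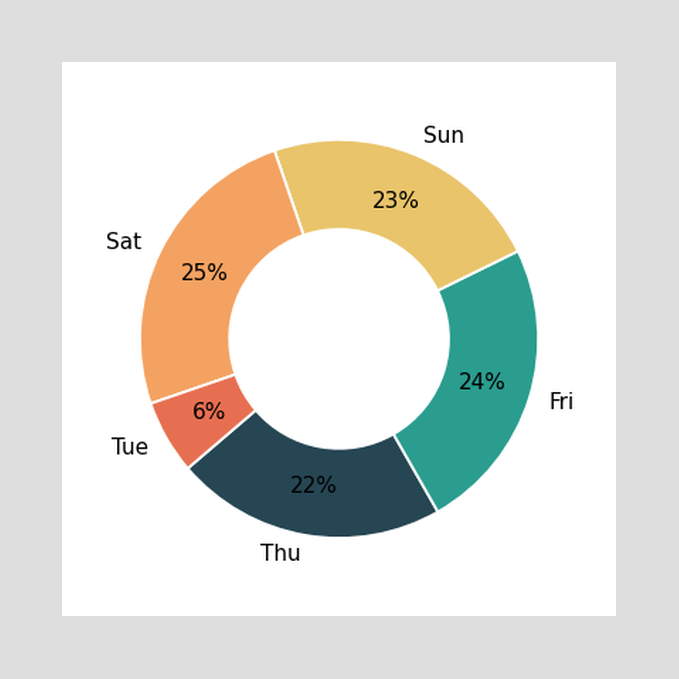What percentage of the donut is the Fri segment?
The Fri segment takes up 24% of the ring.

24%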